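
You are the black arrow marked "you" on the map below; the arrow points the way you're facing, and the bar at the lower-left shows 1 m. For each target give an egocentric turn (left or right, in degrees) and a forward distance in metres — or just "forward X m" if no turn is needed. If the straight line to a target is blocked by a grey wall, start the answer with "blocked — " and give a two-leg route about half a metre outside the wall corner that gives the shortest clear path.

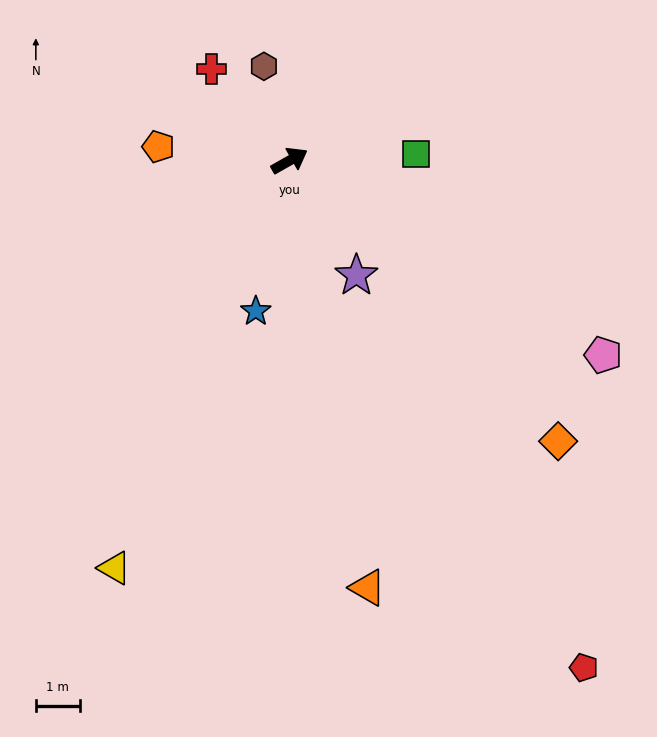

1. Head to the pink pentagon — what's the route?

turn right 61°, forward 8.4 m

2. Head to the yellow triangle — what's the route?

turn right 143°, forward 10.1 m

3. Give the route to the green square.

turn right 26°, forward 2.9 m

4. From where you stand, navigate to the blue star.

turn right 132°, forward 3.5 m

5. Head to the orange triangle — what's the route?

turn right 109°, forward 9.9 m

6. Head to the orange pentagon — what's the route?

turn left 144°, forward 3.0 m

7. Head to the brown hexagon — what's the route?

turn left 76°, forward 2.2 m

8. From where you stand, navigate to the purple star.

turn right 89°, forward 3.0 m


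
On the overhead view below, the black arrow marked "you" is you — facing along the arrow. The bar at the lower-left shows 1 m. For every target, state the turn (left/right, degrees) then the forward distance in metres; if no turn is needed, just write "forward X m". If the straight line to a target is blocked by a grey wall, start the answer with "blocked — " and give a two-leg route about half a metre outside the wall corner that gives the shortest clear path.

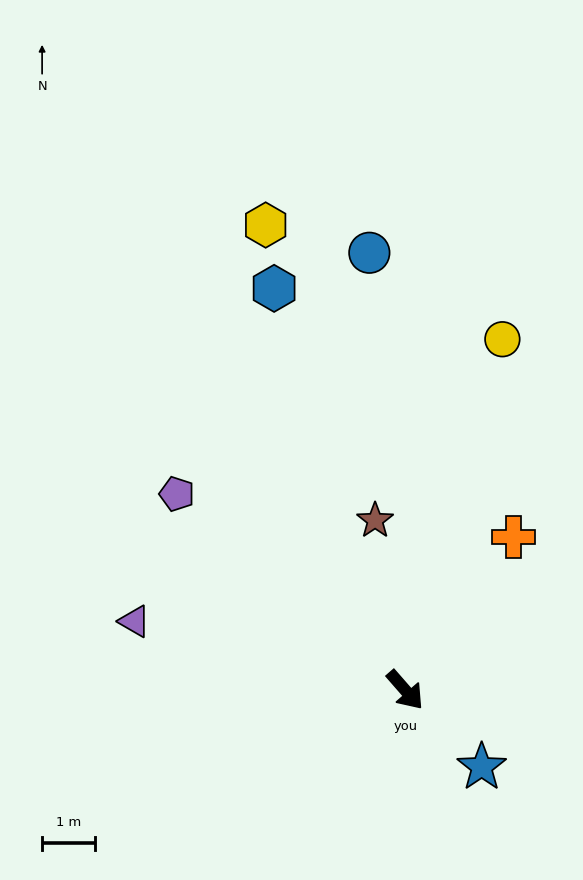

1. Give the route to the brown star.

turn left 149°, forward 3.3 m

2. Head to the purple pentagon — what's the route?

turn right 172°, forward 5.7 m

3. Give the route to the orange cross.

turn left 104°, forward 3.5 m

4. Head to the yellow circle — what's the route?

turn left 123°, forward 6.9 m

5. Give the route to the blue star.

turn left 4°, forward 2.0 m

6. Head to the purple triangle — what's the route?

turn right 145°, forward 5.3 m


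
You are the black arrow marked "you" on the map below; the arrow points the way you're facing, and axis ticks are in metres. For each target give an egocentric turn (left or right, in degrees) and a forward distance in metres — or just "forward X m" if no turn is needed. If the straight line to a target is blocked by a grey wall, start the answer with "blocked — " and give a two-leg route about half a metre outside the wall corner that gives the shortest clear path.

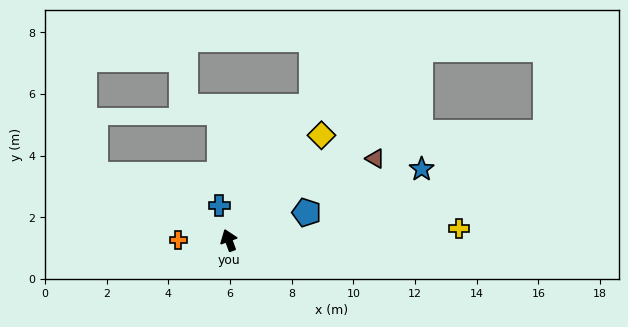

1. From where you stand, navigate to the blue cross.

turn right 5°, forward 1.2 m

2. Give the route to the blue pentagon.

turn right 91°, forward 2.7 m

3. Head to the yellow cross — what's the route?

turn right 107°, forward 7.5 m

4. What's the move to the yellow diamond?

turn right 62°, forward 4.5 m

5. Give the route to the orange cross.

turn left 70°, forward 1.6 m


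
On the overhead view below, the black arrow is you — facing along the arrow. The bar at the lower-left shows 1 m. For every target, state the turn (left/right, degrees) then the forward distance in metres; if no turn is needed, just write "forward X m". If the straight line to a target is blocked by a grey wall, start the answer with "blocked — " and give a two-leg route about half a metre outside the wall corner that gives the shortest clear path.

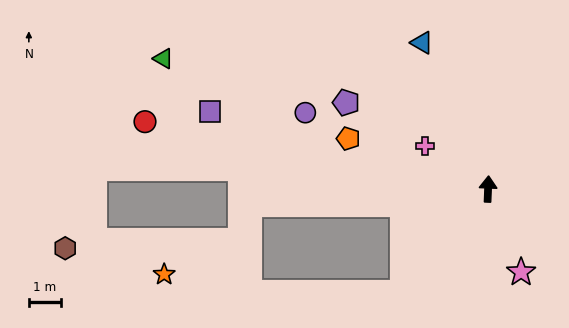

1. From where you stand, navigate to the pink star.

turn right 156°, forward 2.8 m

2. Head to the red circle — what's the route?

turn left 81°, forward 10.9 m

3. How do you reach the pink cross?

turn left 58°, forward 2.4 m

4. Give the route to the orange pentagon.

turn left 72°, forward 4.6 m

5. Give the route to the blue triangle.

turn left 27°, forward 5.0 m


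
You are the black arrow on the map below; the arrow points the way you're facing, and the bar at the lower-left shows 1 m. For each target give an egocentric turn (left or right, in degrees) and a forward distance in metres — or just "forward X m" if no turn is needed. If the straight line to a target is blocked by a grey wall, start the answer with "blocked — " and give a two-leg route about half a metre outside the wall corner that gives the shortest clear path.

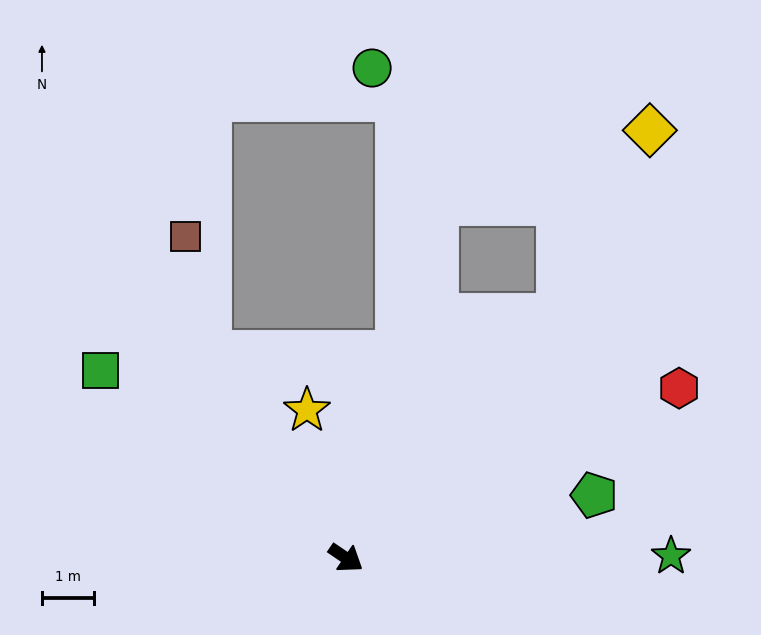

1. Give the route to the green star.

turn left 35°, forward 6.3 m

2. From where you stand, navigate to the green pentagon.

turn left 48°, forward 4.9 m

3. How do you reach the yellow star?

turn left 139°, forward 2.9 m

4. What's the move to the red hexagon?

turn left 61°, forward 7.2 m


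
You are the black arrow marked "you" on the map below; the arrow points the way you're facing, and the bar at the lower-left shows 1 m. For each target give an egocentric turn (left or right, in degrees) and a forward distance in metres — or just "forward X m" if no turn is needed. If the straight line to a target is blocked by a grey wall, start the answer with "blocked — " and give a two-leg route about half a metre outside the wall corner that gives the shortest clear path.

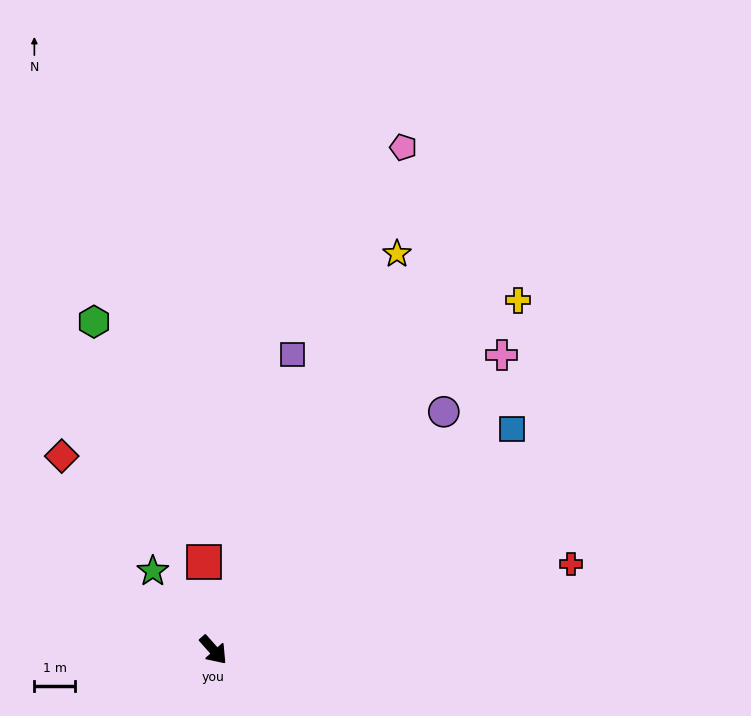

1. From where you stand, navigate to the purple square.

turn left 123°, forward 7.5 m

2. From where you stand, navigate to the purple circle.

turn left 94°, forward 8.1 m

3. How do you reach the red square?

turn left 145°, forward 2.2 m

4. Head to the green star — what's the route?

turn left 176°, forward 2.4 m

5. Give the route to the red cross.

turn left 62°, forward 9.0 m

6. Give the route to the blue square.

turn left 85°, forward 9.1 m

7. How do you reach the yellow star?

turn left 114°, forward 10.7 m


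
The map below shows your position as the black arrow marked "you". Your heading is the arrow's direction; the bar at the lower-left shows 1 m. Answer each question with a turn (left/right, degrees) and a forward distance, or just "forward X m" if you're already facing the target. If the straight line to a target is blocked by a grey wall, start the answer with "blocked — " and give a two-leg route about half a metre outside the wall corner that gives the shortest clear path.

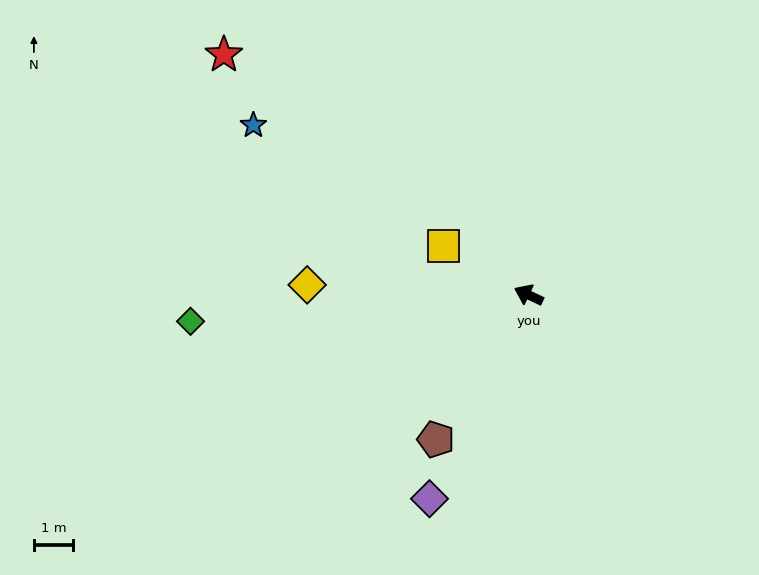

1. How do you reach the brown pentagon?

turn left 82°, forward 4.4 m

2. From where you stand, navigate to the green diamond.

turn left 30°, forward 8.7 m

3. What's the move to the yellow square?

turn right 5°, forward 2.5 m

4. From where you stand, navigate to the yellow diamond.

turn left 23°, forward 5.7 m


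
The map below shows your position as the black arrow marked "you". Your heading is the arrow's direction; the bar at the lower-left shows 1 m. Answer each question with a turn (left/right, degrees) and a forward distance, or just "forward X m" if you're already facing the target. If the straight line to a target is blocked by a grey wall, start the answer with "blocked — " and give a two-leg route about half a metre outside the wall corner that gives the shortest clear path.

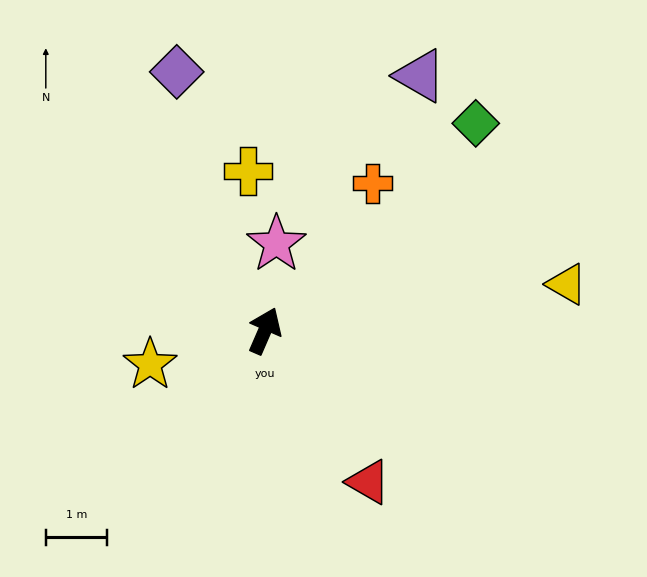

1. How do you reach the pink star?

turn left 16°, forward 1.4 m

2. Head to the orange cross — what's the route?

turn right 13°, forward 3.0 m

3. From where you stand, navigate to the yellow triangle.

turn right 58°, forward 5.0 m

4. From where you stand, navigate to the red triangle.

turn right 122°, forward 3.0 m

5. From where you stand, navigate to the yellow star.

turn left 130°, forward 1.9 m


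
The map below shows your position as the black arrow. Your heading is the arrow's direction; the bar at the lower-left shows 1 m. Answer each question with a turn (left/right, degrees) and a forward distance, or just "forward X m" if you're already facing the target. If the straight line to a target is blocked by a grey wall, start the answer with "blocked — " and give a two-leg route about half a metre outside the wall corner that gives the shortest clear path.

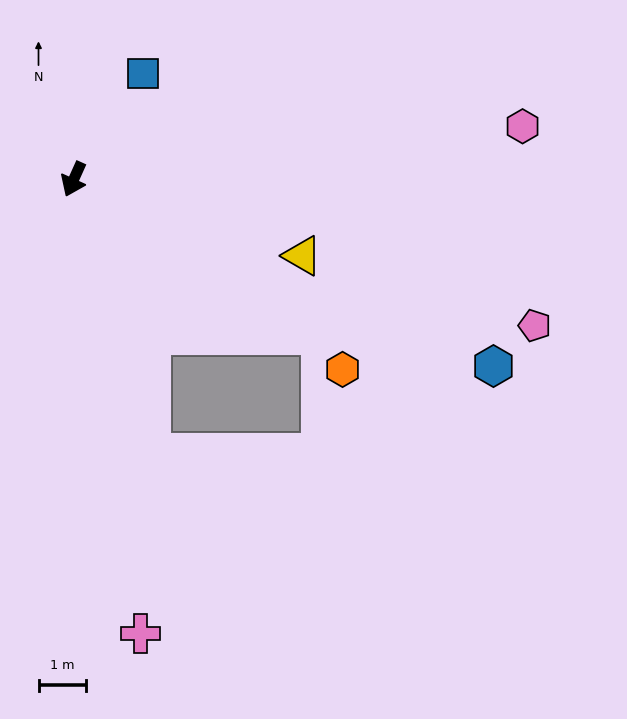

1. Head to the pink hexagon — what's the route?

turn left 121°, forward 9.6 m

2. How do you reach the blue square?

turn left 171°, forward 2.7 m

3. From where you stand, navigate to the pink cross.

turn left 33°, forward 9.7 m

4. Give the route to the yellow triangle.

turn left 96°, forward 5.1 m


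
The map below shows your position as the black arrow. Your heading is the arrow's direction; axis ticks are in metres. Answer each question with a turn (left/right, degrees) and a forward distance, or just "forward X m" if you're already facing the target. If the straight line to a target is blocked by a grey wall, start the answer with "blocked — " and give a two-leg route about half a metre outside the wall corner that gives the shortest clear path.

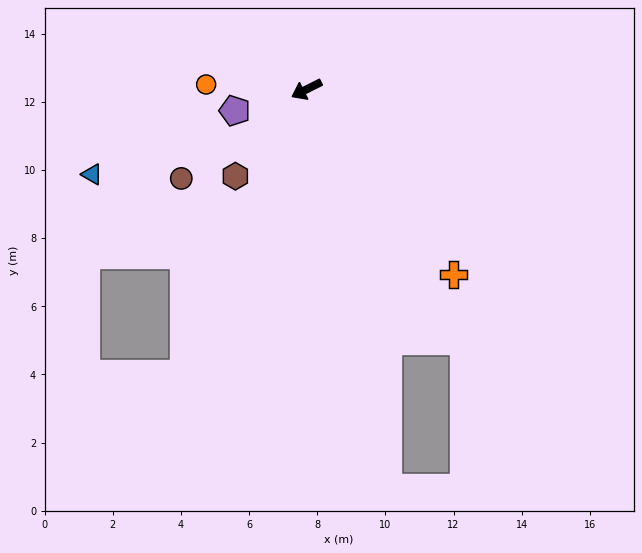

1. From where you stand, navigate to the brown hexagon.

turn left 24°, forward 3.3 m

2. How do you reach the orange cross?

turn left 102°, forward 6.9 m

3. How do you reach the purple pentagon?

turn right 10°, forward 2.2 m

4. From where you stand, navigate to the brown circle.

turn left 9°, forward 4.5 m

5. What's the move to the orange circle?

turn right 29°, forward 3.0 m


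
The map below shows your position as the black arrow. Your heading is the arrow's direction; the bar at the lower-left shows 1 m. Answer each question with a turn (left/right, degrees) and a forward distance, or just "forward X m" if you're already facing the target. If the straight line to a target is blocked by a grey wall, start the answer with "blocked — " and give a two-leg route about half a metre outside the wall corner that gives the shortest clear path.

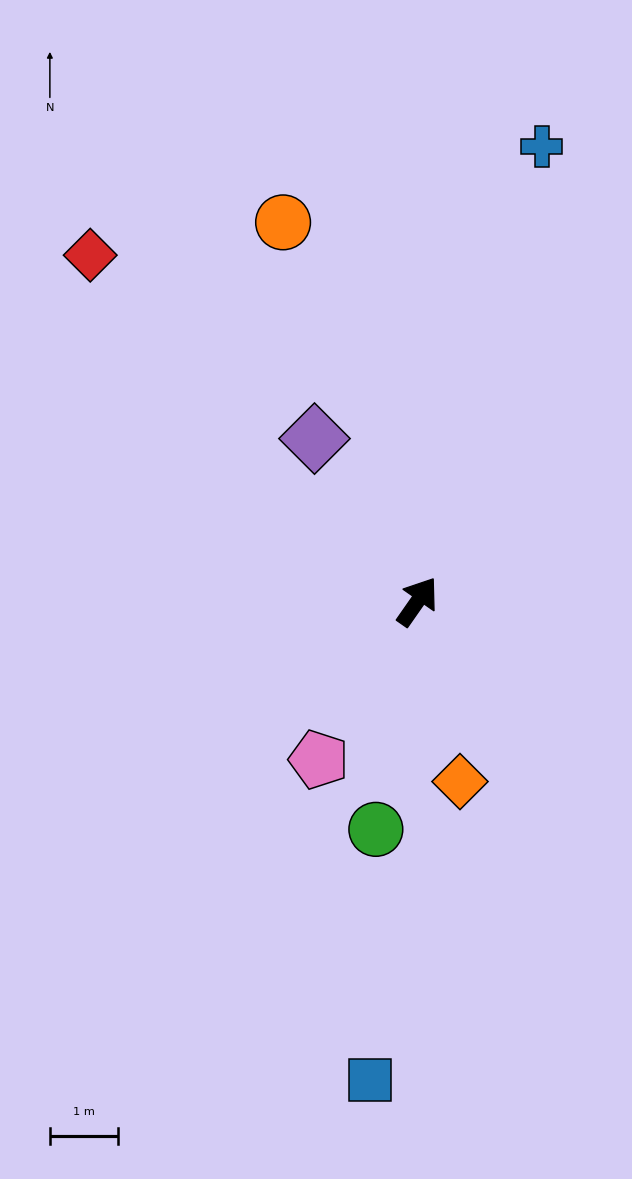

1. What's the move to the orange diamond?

turn right 132°, forward 2.7 m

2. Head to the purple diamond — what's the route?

turn left 67°, forward 2.8 m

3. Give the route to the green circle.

turn right 155°, forward 3.4 m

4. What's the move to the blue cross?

turn left 20°, forward 6.9 m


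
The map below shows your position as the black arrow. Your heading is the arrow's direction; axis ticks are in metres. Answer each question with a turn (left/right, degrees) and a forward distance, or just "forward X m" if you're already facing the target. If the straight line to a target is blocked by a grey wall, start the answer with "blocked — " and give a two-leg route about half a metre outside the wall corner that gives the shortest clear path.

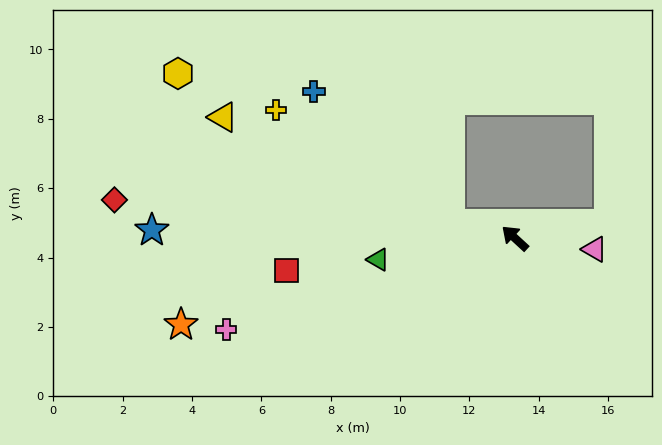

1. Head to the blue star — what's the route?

turn left 41°, forward 10.5 m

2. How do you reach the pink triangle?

turn right 145°, forward 2.3 m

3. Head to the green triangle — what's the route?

turn left 51°, forward 4.0 m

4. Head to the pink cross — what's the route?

turn left 60°, forward 8.7 m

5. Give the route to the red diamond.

turn left 37°, forward 11.6 m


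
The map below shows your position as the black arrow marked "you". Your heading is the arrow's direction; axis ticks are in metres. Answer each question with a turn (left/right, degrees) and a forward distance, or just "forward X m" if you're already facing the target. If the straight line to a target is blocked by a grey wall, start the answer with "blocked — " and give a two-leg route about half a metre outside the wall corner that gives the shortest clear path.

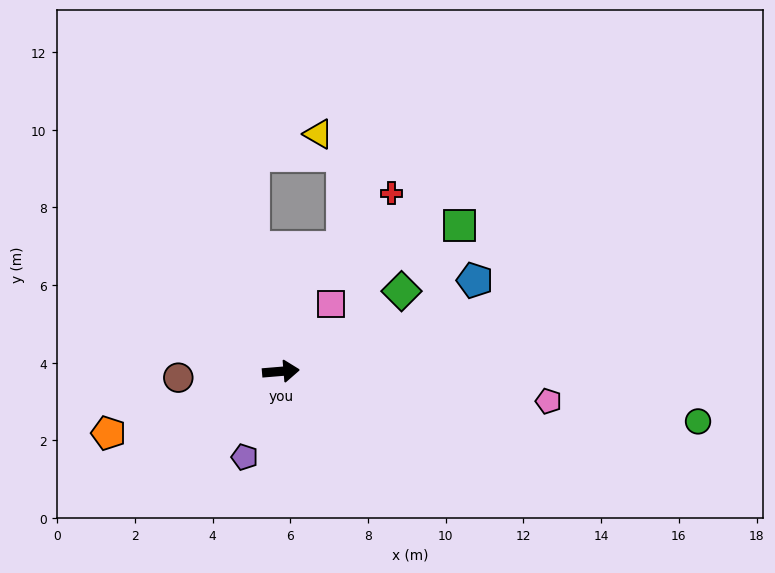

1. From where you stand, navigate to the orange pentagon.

turn right 165°, forward 4.7 m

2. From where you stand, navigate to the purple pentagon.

turn right 118°, forward 2.4 m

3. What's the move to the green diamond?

turn left 29°, forward 3.7 m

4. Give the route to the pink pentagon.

turn right 11°, forward 6.9 m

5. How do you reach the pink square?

turn left 48°, forward 2.2 m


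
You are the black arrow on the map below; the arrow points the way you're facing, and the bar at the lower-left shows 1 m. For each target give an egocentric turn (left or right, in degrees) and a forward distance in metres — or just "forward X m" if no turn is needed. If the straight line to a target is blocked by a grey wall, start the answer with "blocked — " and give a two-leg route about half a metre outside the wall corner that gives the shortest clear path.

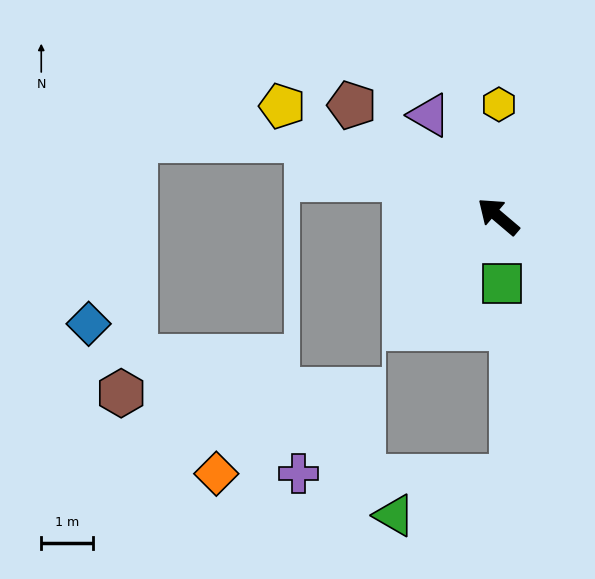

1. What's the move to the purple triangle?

turn right 15°, forward 2.4 m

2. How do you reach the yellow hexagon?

turn right 50°, forward 2.2 m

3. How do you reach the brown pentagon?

turn left 3°, forward 3.5 m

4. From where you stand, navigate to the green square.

turn left 133°, forward 1.3 m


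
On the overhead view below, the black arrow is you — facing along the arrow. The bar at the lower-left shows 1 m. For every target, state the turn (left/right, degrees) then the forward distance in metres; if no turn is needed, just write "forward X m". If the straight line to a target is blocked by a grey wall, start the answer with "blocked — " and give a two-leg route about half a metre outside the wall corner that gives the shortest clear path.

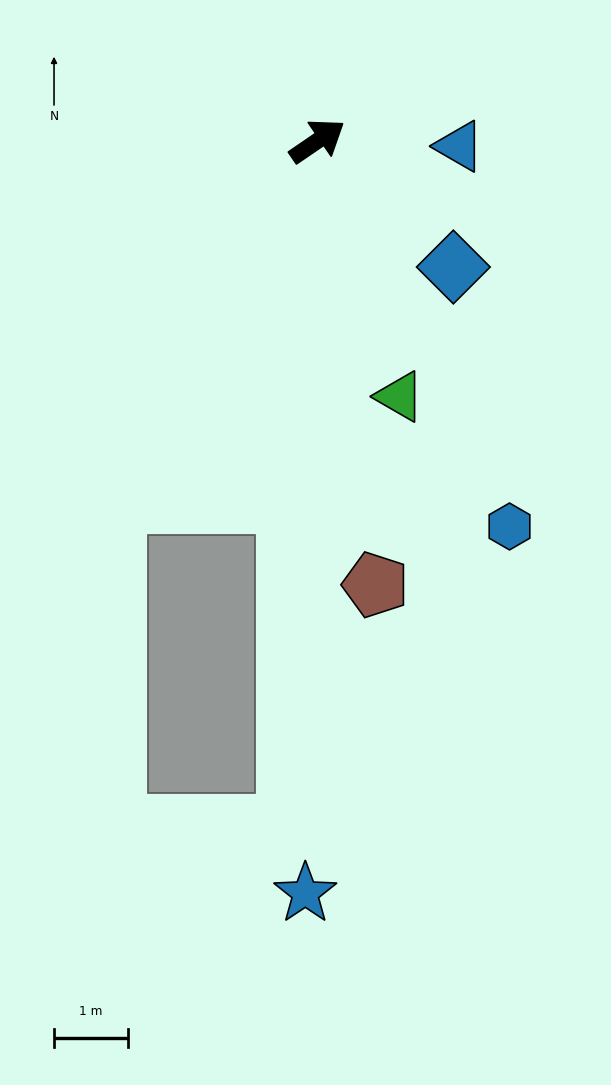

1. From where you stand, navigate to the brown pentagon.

turn right 117°, forward 6.1 m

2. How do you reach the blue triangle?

turn right 37°, forward 1.9 m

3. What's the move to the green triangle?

turn right 107°, forward 3.6 m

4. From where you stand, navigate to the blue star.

turn right 125°, forward 10.2 m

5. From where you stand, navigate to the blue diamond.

turn right 77°, forward 2.5 m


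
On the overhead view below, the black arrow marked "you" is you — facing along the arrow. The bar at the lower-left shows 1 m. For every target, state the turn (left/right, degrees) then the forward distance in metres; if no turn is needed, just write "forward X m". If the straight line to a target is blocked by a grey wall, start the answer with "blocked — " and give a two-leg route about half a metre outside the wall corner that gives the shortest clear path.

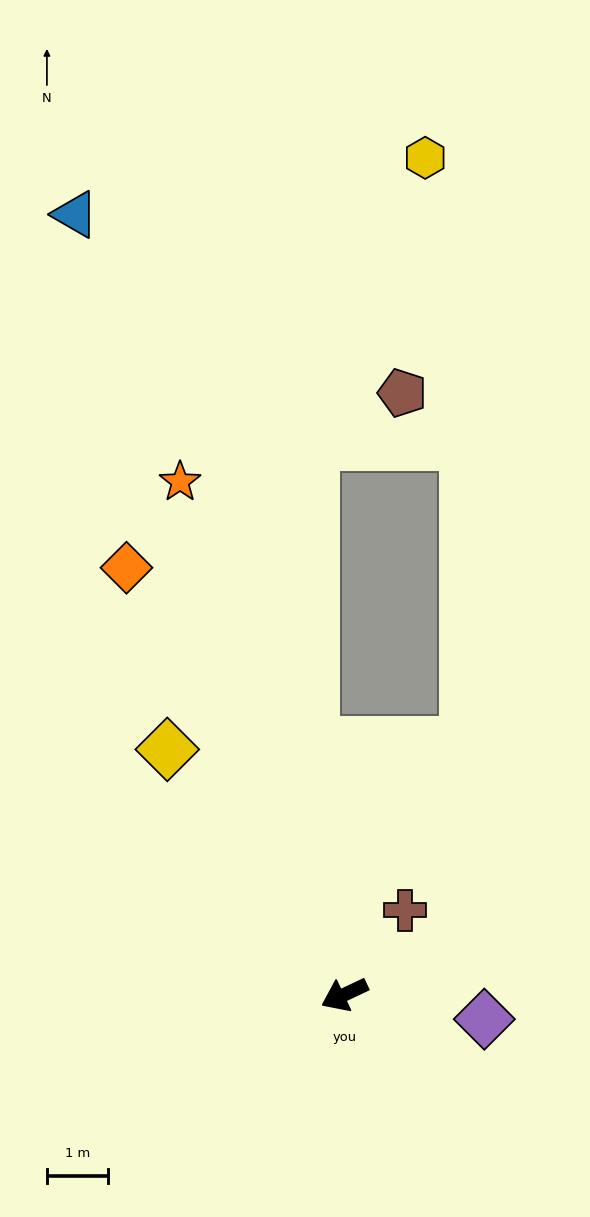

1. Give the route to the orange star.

turn right 98°, forward 8.8 m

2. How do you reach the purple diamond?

turn left 145°, forward 2.3 m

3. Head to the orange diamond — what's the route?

turn right 88°, forward 7.9 m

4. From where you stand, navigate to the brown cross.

turn right 151°, forward 1.7 m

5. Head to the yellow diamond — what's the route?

turn right 79°, forward 5.0 m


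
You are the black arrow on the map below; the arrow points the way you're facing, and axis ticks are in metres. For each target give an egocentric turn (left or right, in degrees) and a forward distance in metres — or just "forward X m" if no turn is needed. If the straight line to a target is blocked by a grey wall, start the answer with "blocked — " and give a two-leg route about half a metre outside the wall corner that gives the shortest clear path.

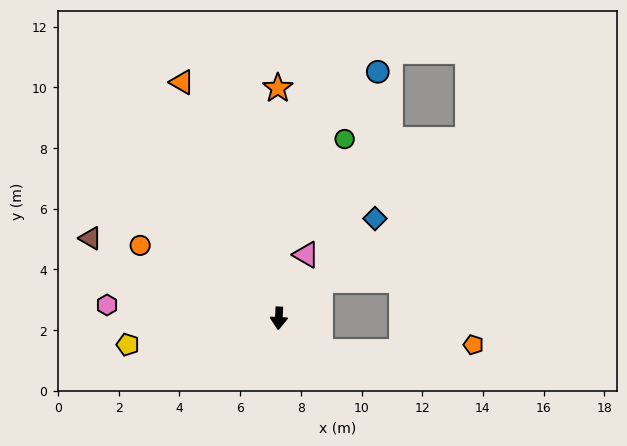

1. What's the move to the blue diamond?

turn left 139°, forward 4.6 m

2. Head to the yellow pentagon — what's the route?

turn right 77°, forward 5.1 m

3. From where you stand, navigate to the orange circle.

turn right 115°, forward 5.2 m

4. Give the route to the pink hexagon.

turn right 92°, forward 5.7 m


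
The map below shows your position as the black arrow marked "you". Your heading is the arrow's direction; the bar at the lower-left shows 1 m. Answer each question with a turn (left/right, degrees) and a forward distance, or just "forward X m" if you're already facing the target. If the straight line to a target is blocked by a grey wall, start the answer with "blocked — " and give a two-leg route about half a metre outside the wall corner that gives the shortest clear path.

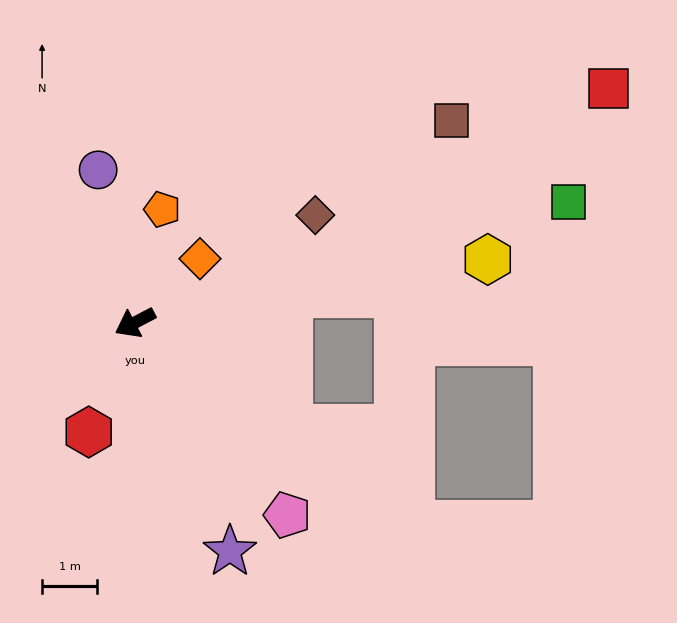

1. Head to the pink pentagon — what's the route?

turn left 101°, forward 4.5 m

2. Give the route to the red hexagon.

turn left 39°, forward 2.2 m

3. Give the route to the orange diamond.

turn right 163°, forward 1.7 m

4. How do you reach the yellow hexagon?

turn left 162°, forward 6.5 m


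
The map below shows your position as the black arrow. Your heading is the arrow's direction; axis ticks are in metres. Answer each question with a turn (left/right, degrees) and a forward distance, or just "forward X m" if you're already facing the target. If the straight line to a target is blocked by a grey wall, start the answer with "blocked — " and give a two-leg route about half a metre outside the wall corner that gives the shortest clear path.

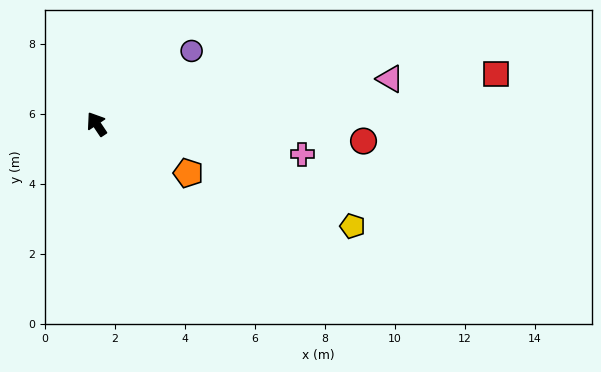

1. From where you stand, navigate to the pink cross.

turn right 132°, forward 5.9 m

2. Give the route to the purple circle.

turn right 86°, forward 3.4 m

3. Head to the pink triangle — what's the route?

turn right 115°, forward 8.5 m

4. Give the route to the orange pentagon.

turn right 152°, forward 3.0 m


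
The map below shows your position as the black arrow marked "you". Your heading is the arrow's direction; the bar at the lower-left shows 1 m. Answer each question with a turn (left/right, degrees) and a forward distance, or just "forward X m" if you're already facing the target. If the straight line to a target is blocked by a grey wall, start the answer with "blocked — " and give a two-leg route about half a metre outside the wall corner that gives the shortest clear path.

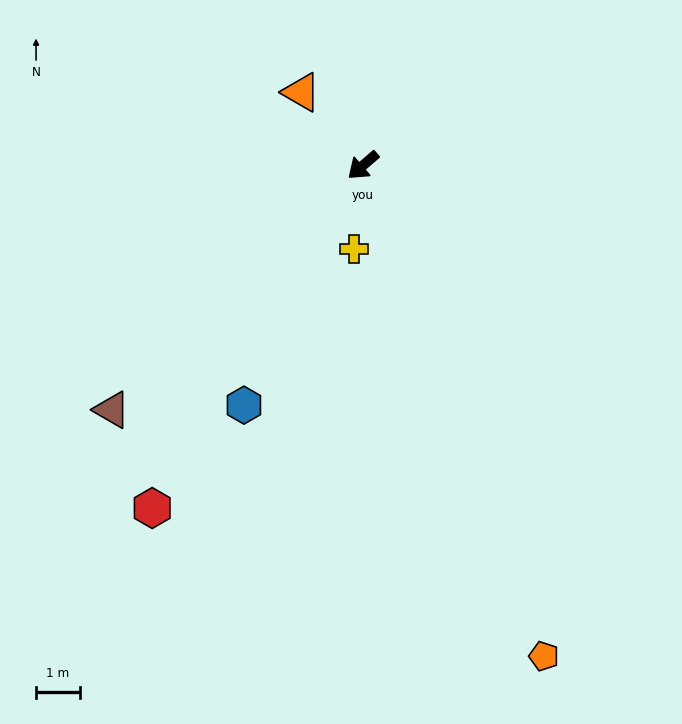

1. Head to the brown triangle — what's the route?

turn left 3°, forward 8.0 m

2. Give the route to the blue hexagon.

turn left 23°, forward 6.1 m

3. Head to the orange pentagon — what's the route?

turn left 69°, forward 11.9 m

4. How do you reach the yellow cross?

turn left 43°, forward 1.9 m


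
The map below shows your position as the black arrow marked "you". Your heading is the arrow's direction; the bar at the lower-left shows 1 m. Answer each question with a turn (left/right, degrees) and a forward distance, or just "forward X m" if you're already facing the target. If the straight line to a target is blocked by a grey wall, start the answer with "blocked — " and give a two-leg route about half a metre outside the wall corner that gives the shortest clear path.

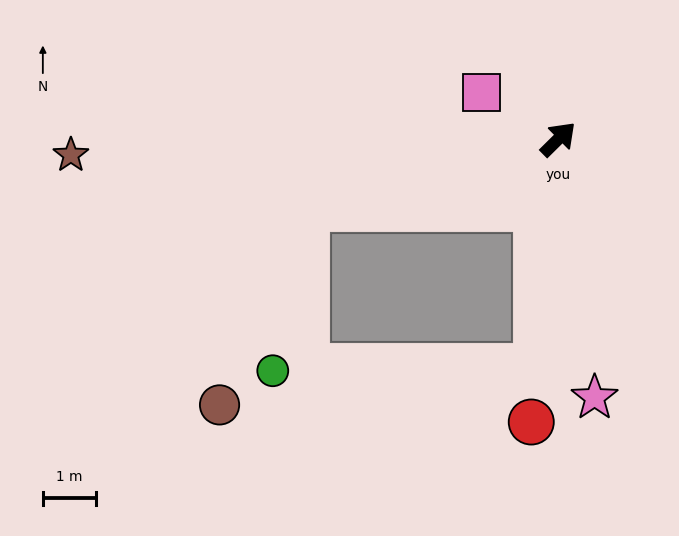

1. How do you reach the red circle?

turn right 140°, forward 5.3 m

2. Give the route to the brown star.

turn left 137°, forward 9.2 m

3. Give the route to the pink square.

turn left 104°, forward 1.7 m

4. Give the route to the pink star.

turn right 127°, forward 4.9 m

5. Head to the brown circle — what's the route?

blocked — turn left 151°, forward 4.9 m, then turn left 50°, forward 4.0 m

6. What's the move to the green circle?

blocked — turn left 151°, forward 4.9 m, then turn left 62°, forward 3.1 m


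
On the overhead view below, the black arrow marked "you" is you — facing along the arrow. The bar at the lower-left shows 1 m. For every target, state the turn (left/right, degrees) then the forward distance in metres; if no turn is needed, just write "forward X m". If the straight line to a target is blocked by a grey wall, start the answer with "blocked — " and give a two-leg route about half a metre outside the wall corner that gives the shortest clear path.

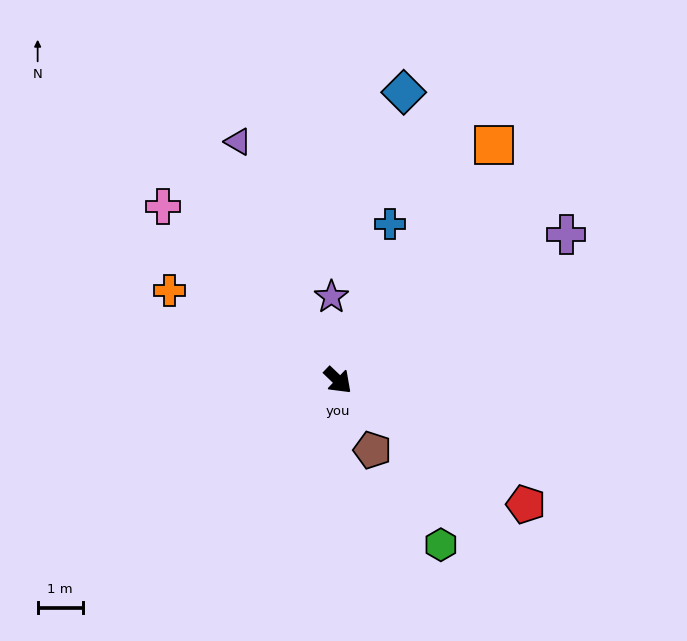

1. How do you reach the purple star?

turn left 138°, forward 1.9 m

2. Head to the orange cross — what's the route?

turn right 164°, forward 4.2 m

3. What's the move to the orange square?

turn left 100°, forward 6.3 m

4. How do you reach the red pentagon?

turn left 10°, forward 5.0 m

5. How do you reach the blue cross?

turn left 115°, forward 3.7 m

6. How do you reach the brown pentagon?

turn right 20°, forward 1.7 m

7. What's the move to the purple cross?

turn left 76°, forward 6.0 m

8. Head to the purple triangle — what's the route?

turn left 156°, forward 5.7 m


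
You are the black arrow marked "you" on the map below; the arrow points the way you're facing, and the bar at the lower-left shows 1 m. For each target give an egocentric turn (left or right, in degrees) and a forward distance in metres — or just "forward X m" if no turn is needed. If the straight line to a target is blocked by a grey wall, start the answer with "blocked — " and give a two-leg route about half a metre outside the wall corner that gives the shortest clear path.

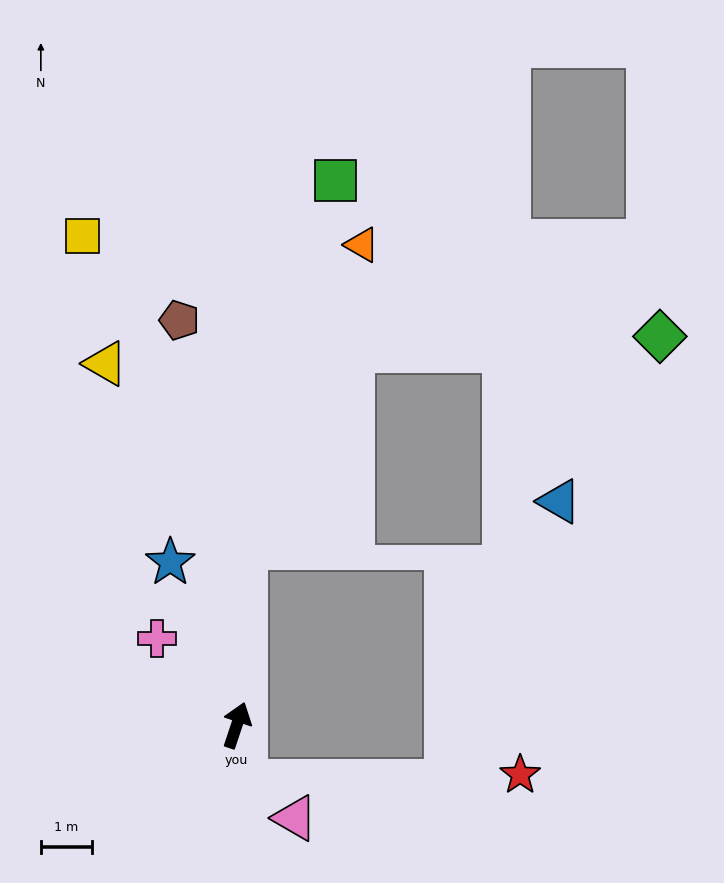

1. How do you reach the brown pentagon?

turn left 26°, forward 8.0 m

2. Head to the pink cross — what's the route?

turn left 61°, forward 2.3 m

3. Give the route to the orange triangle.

blocked — turn left 15°, forward 3.5 m, then turn right 18°, forward 6.3 m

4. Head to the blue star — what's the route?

turn left 41°, forward 3.4 m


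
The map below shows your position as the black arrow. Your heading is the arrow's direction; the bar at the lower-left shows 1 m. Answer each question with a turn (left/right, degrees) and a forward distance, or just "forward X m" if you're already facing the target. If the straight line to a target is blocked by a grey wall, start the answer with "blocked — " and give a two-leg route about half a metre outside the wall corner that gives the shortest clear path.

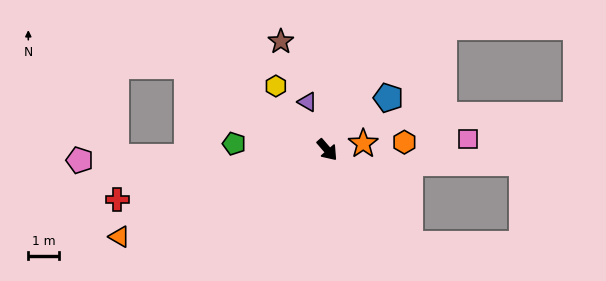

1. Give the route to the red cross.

turn right 118°, forward 7.0 m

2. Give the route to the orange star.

turn left 59°, forward 1.2 m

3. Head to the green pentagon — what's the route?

turn right 135°, forward 3.0 m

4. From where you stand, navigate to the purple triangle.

turn left 162°, forward 1.7 m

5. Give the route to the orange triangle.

turn right 108°, forward 7.3 m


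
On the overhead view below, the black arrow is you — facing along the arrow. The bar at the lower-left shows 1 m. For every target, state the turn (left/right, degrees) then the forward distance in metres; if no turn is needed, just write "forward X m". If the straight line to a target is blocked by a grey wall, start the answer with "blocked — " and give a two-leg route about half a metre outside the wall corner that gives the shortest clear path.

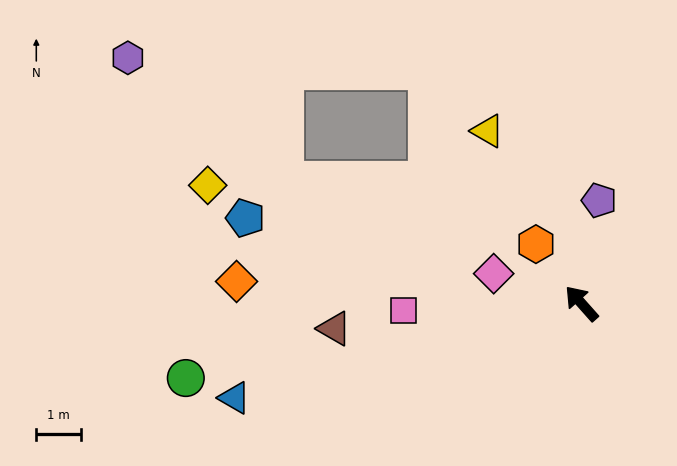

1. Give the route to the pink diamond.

turn left 30°, forward 2.1 m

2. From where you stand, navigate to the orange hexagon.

turn right 4°, forward 1.7 m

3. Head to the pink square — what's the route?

turn left 51°, forward 4.0 m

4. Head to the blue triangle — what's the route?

turn left 64°, forward 8.0 m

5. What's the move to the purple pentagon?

turn right 51°, forward 2.3 m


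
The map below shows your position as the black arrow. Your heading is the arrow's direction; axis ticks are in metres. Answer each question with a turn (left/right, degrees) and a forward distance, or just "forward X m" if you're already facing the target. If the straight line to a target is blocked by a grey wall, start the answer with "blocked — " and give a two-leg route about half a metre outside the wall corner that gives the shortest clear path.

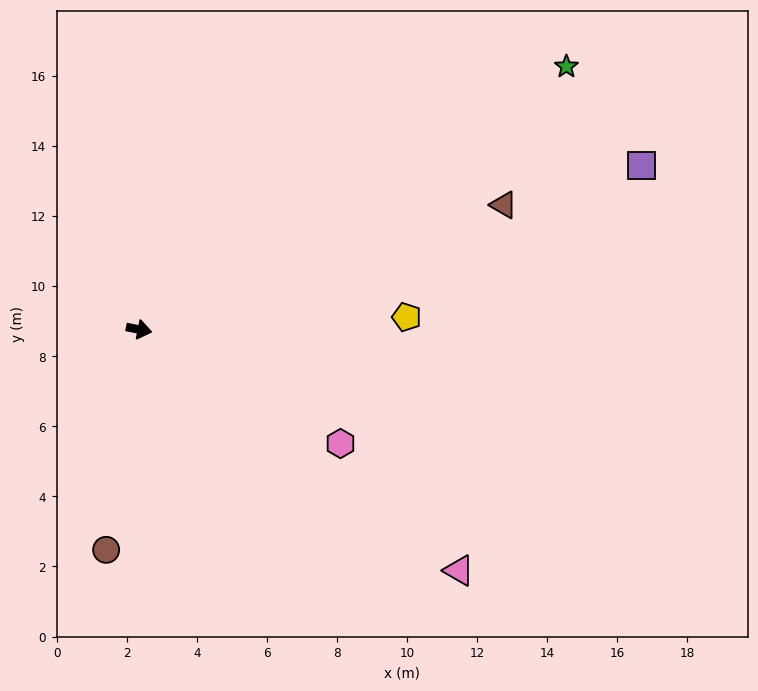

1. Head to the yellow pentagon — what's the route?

turn left 14°, forward 7.6 m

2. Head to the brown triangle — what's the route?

turn left 30°, forward 11.0 m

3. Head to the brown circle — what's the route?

turn right 87°, forward 6.4 m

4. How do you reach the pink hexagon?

turn right 18°, forward 6.6 m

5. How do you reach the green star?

turn left 43°, forward 14.3 m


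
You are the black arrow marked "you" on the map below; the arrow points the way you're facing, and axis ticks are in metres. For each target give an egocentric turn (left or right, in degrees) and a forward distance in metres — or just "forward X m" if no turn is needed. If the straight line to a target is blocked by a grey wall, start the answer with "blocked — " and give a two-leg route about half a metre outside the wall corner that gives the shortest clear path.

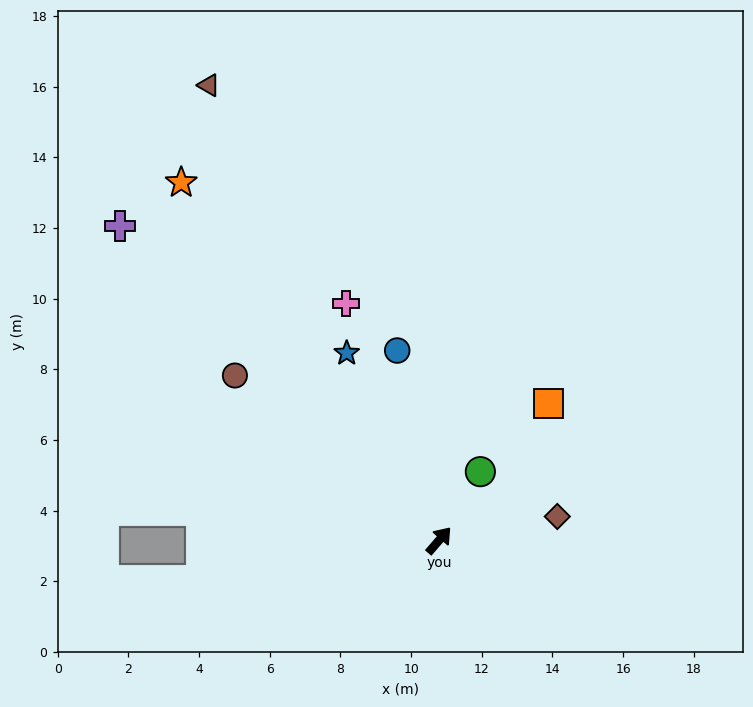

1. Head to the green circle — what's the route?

turn left 10°, forward 2.3 m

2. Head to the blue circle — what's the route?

turn left 53°, forward 5.5 m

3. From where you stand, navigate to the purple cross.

turn left 86°, forward 12.7 m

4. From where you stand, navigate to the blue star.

turn left 67°, forward 5.9 m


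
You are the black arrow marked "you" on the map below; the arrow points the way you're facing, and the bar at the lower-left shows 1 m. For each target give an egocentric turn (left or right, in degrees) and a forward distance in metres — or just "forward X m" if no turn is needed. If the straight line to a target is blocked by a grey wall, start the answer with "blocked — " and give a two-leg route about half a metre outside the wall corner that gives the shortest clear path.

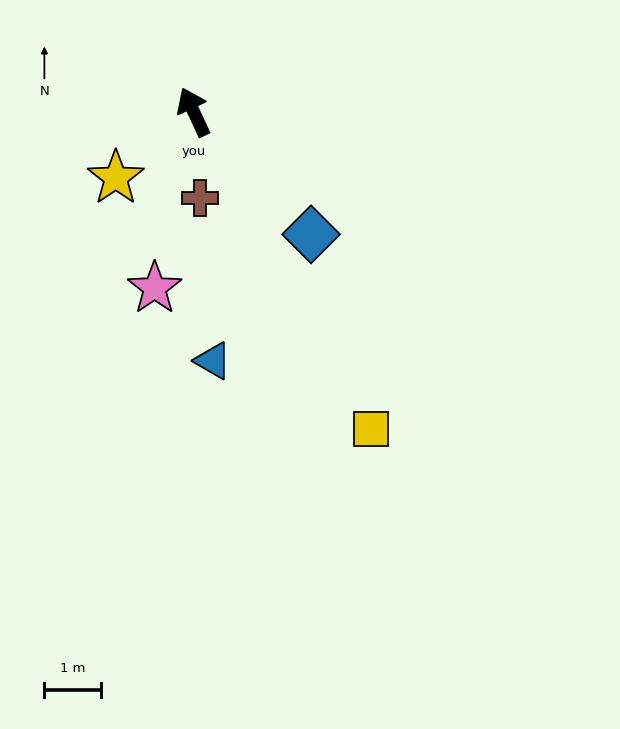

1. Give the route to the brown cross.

turn left 159°, forward 1.5 m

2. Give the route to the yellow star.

turn left 105°, forward 1.8 m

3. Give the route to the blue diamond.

turn right 161°, forward 3.0 m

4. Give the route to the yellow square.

turn right 176°, forward 6.4 m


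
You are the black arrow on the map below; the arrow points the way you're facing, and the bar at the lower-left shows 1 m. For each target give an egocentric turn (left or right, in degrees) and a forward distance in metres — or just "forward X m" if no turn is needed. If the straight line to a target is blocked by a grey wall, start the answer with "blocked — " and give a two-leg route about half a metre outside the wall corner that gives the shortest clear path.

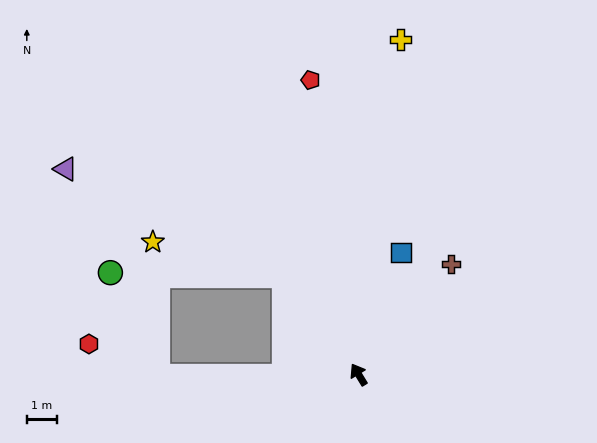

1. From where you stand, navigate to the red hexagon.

blocked — turn left 59°, forward 6.7 m, then turn right 26°, forward 2.5 m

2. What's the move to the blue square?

turn right 51°, forward 4.3 m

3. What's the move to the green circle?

blocked — turn left 5°, forward 4.1 m, then turn left 53°, forward 5.8 m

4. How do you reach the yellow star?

blocked — turn left 5°, forward 4.1 m, then turn left 39°, forward 4.5 m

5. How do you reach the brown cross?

turn right 71°, forward 4.8 m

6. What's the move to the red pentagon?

turn right 22°, forward 10.0 m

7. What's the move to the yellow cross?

turn right 39°, forward 11.3 m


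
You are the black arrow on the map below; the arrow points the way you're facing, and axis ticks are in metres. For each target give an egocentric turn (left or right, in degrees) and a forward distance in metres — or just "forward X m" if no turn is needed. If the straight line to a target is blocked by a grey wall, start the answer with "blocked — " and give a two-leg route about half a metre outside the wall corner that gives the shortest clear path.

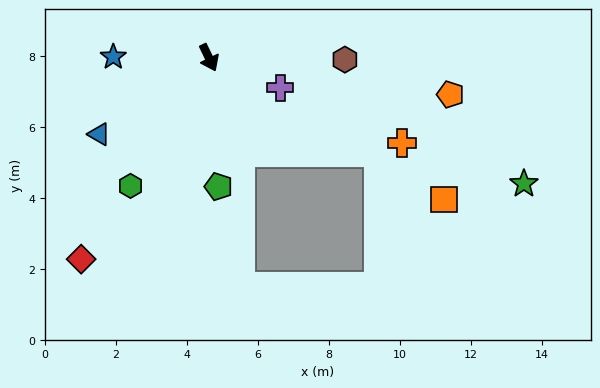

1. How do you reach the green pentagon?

turn right 21°, forward 3.6 m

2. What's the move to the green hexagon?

turn right 57°, forward 4.2 m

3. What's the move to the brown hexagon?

turn left 63°, forward 3.8 m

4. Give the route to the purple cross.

turn left 41°, forward 2.2 m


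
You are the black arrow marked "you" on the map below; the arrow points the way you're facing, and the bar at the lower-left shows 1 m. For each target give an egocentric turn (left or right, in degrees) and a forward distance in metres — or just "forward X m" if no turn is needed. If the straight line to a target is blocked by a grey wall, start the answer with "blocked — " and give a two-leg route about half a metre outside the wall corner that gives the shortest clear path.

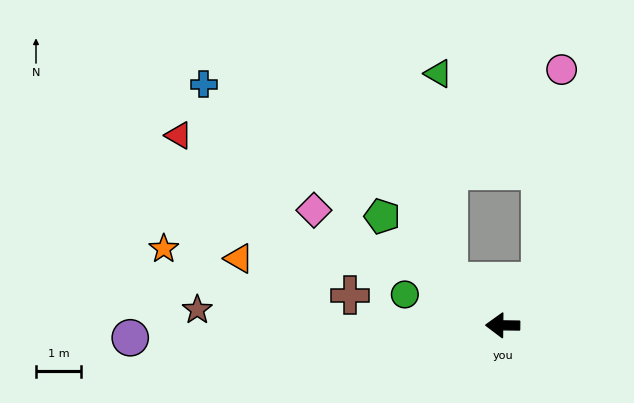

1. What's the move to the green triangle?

blocked — turn right 39°, forward 1.5 m, then turn right 47°, forward 4.6 m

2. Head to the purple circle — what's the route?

turn left 3°, forward 8.3 m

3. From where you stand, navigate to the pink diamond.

turn right 31°, forward 4.9 m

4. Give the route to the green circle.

turn right 17°, forward 2.3 m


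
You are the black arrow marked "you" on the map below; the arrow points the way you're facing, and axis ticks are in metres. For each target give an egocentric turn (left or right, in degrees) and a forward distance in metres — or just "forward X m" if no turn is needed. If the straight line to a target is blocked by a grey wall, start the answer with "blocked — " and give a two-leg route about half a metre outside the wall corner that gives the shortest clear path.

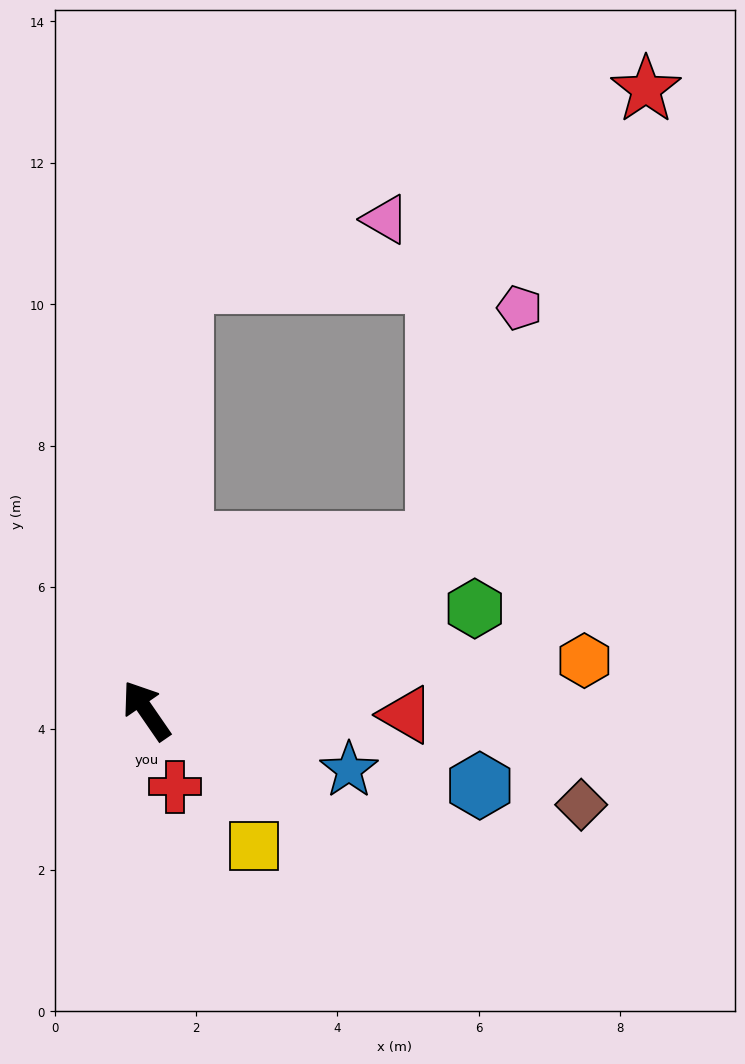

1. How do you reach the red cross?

turn left 166°, forward 1.2 m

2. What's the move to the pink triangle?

blocked — turn right 40°, forward 6.1 m, then turn right 67°, forward 3.0 m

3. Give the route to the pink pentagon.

blocked — turn right 94°, forward 4.7 m, then turn left 40°, forward 3.5 m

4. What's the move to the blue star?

turn right 141°, forward 3.0 m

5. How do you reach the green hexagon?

turn right 107°, forward 4.9 m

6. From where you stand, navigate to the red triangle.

turn right 126°, forward 3.7 m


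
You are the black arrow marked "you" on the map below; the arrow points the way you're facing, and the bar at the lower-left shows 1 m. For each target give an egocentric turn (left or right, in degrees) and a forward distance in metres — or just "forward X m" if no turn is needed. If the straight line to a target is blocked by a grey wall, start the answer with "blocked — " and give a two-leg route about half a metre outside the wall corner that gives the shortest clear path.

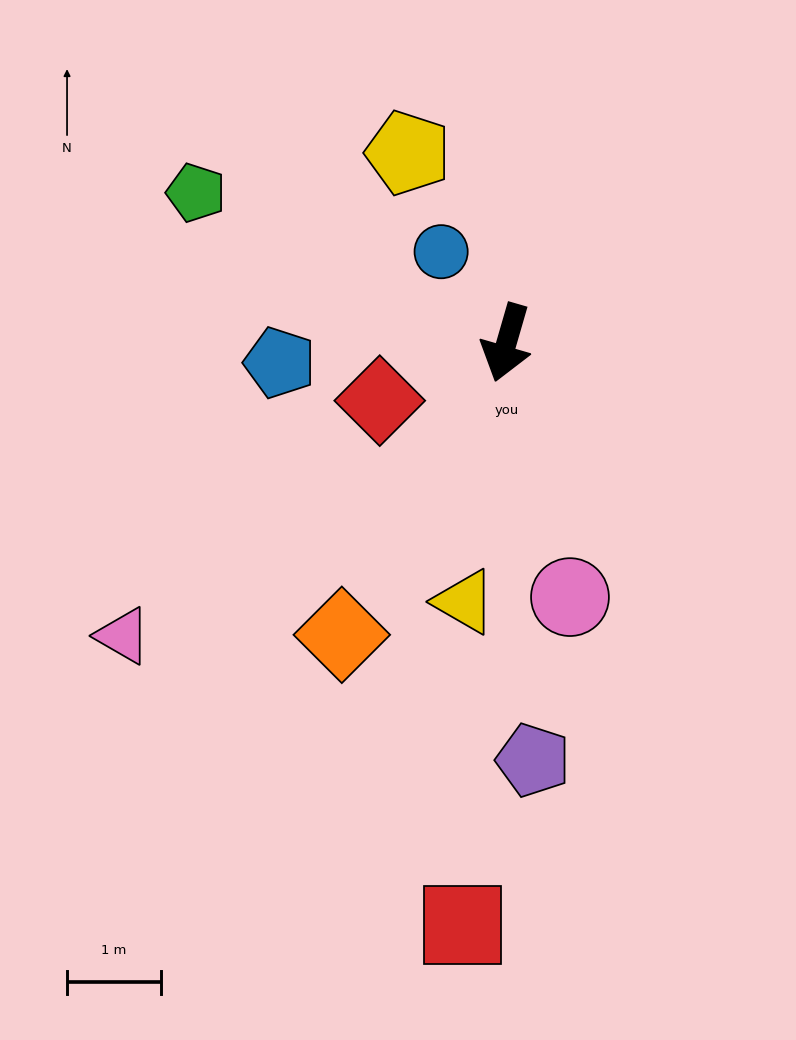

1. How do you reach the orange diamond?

turn right 13°, forward 3.6 m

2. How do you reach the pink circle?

turn left 30°, forward 2.8 m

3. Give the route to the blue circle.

turn right 128°, forward 1.2 m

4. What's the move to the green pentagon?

turn right 100°, forward 3.7 m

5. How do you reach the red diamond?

turn right 49°, forward 1.5 m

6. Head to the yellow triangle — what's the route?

turn left 7°, forward 2.8 m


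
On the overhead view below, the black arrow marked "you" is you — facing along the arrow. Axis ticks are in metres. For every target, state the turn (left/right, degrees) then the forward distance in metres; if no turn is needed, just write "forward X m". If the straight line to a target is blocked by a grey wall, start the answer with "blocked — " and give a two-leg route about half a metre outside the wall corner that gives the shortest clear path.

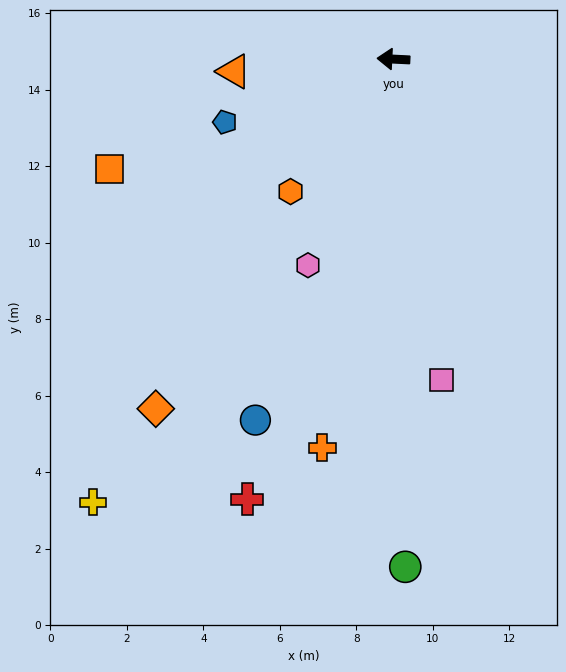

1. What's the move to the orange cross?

turn left 82°, forward 10.3 m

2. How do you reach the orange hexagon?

turn left 55°, forward 4.4 m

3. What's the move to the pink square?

turn left 101°, forward 8.5 m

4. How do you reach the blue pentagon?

turn left 23°, forward 4.7 m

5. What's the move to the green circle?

turn left 94°, forward 13.3 m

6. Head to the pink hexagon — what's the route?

turn left 70°, forward 5.8 m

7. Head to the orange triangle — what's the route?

turn left 7°, forward 4.2 m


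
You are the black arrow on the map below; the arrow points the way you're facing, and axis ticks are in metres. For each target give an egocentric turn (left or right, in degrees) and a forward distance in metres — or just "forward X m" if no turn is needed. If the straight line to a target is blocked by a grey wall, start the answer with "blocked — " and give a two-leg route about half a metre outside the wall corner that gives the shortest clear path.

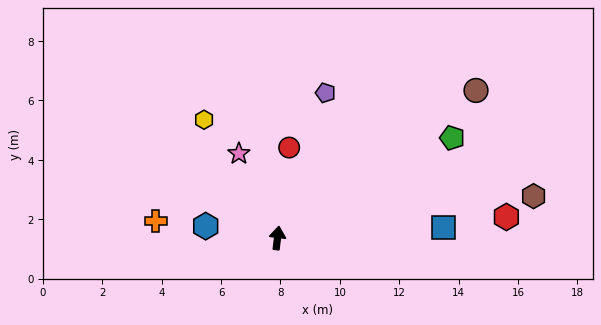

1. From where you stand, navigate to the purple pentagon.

turn right 11°, forward 5.1 m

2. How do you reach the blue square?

turn right 79°, forward 5.6 m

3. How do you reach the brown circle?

turn right 46°, forward 8.3 m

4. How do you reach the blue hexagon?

turn left 88°, forward 2.5 m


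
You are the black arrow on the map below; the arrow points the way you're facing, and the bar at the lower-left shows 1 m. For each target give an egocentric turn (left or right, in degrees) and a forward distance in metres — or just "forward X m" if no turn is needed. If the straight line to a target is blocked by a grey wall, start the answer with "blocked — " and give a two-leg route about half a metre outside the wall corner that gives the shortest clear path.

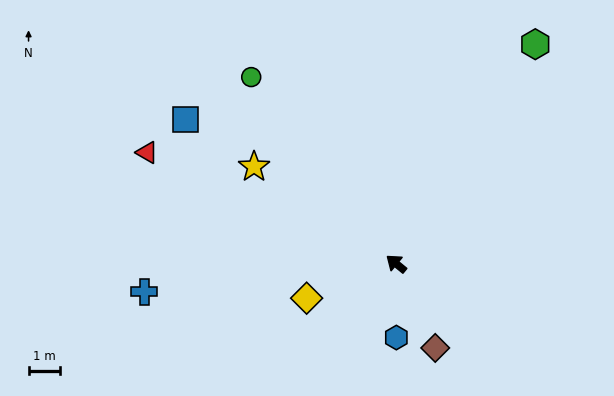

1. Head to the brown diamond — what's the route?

turn left 154°, forward 2.9 m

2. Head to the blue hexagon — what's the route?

turn left 130°, forward 2.3 m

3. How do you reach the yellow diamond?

turn left 60°, forward 3.0 m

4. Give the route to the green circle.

turn right 13°, forward 7.4 m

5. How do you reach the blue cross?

turn left 46°, forward 8.0 m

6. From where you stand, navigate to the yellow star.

turn left 5°, forward 5.4 m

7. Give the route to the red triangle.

turn left 15°, forward 8.6 m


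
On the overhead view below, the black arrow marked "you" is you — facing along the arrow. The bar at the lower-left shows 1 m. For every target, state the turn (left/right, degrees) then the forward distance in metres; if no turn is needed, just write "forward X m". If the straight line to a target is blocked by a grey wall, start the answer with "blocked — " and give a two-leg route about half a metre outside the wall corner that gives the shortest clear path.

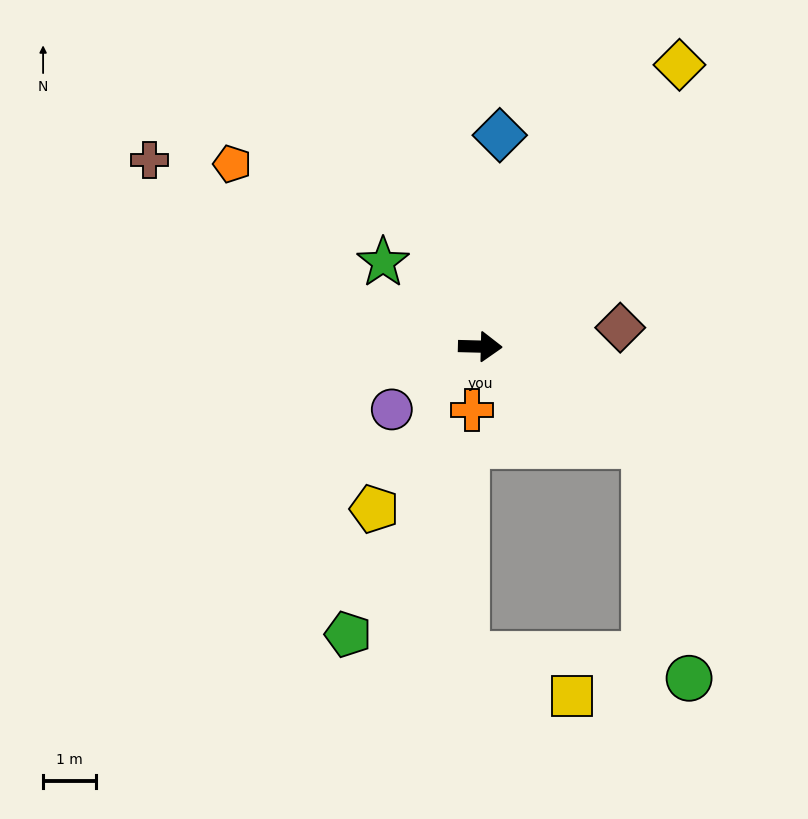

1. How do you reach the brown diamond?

turn left 9°, forward 2.6 m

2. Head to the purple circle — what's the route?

turn right 143°, forward 2.0 m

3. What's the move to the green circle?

blocked — turn right 30°, forward 3.6 m, then turn right 48°, forward 4.4 m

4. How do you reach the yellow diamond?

turn left 56°, forward 6.5 m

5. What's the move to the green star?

turn left 141°, forward 2.4 m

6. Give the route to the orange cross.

turn right 96°, forward 1.2 m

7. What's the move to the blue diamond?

turn left 86°, forward 4.0 m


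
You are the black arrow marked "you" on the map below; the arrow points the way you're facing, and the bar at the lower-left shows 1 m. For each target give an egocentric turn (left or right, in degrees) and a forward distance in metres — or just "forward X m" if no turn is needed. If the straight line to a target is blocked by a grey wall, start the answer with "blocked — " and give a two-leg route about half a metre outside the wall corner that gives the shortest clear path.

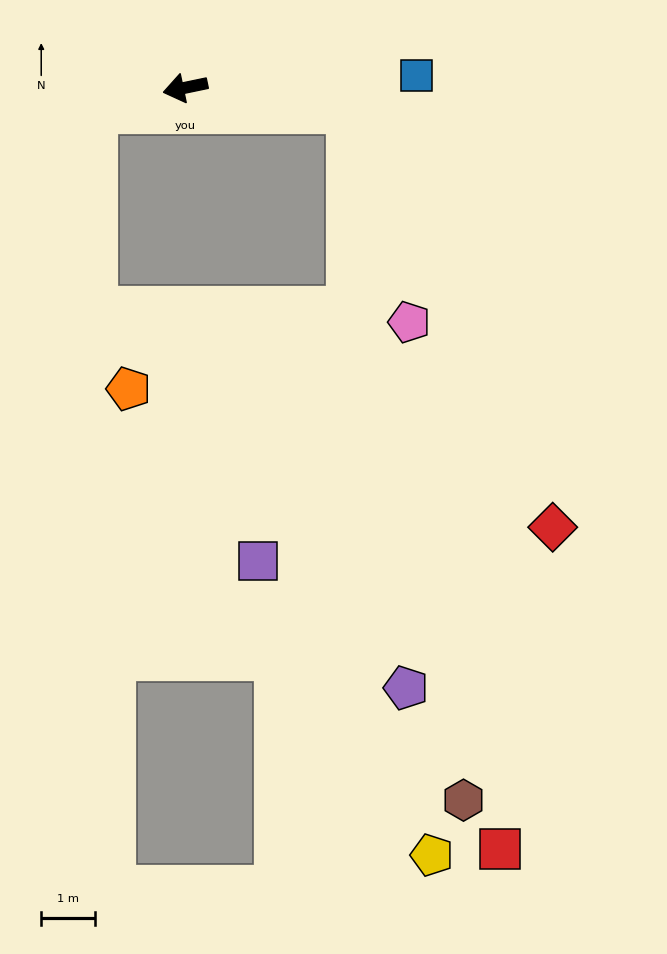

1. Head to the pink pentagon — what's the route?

blocked — turn left 160°, forward 3.1 m, then turn right 66°, forward 4.1 m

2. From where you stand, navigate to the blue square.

turn left 171°, forward 4.3 m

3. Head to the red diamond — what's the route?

blocked — turn left 160°, forward 3.1 m, then turn right 56°, forward 8.7 m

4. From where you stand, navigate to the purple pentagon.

blocked — turn left 160°, forward 3.1 m, then turn right 76°, forward 10.9 m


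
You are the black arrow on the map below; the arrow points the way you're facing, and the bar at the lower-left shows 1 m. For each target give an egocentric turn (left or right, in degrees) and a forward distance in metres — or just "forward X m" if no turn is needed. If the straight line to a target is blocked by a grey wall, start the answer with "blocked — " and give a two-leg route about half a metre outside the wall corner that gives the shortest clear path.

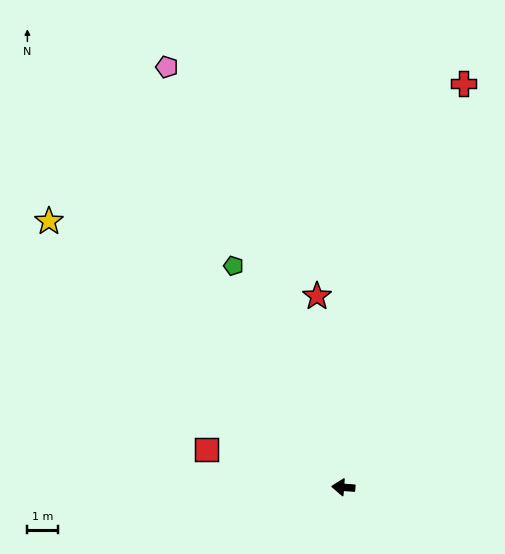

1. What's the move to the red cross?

turn right 102°, forward 13.6 m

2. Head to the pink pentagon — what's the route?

turn right 63°, forward 14.8 m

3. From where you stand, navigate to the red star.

turn right 78°, forward 6.2 m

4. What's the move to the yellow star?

turn right 38°, forward 12.9 m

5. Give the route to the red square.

turn right 11°, forward 4.6 m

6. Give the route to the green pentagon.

turn right 59°, forward 8.0 m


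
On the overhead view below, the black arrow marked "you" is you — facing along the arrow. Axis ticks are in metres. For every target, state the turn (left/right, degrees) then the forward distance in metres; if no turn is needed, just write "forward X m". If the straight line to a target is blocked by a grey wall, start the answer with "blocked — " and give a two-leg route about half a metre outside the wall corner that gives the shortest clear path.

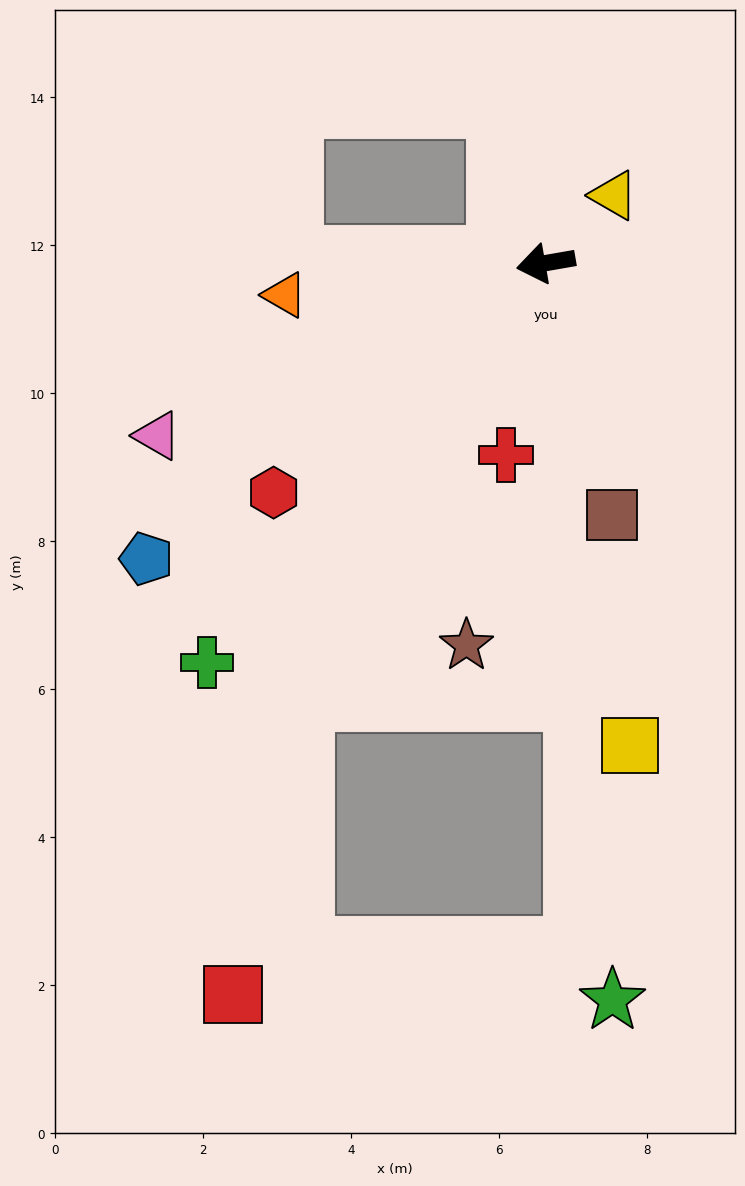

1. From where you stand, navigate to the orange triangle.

turn right 3°, forward 3.6 m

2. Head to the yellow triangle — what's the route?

turn right 145°, forward 1.3 m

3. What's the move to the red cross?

turn left 68°, forward 2.6 m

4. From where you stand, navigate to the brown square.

turn left 95°, forward 3.5 m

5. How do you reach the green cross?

turn left 40°, forward 7.1 m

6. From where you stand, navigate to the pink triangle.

turn left 14°, forward 5.7 m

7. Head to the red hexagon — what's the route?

turn left 30°, forward 4.8 m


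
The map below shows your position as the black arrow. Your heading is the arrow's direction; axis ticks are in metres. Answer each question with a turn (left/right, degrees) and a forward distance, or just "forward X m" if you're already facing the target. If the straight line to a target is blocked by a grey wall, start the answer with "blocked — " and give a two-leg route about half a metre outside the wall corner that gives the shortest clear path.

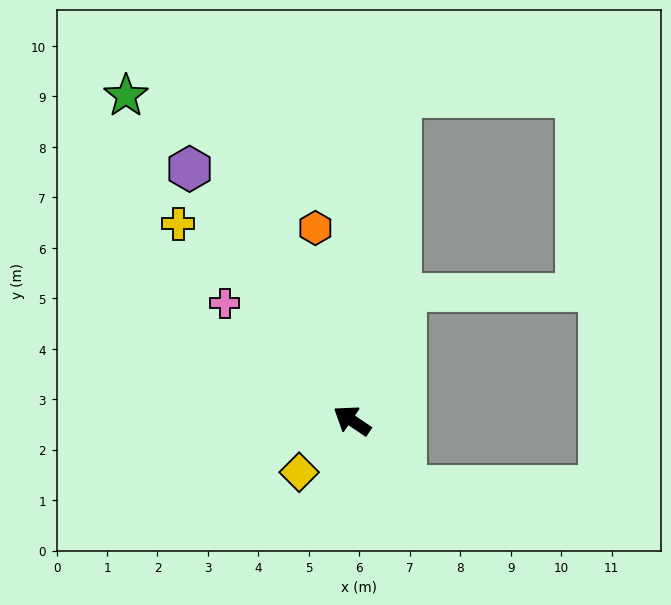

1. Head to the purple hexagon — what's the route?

turn right 23°, forward 5.9 m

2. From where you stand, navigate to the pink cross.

turn right 9°, forward 3.4 m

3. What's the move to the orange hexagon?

turn right 45°, forward 3.9 m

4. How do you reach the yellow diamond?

turn left 78°, forward 1.5 m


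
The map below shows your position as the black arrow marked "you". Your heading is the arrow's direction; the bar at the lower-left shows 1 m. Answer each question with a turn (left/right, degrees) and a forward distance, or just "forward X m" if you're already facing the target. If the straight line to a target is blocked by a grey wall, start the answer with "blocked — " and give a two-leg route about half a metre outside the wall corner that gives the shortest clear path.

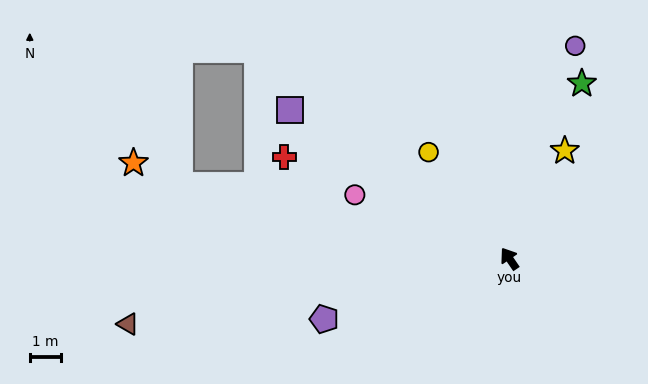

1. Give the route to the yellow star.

turn right 61°, forward 3.9 m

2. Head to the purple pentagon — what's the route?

turn left 74°, forward 6.2 m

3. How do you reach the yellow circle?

turn left 3°, forward 4.3 m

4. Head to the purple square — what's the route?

turn left 22°, forward 8.4 m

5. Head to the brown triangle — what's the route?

turn left 65°, forward 12.3 m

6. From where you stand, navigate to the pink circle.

turn left 33°, forward 5.3 m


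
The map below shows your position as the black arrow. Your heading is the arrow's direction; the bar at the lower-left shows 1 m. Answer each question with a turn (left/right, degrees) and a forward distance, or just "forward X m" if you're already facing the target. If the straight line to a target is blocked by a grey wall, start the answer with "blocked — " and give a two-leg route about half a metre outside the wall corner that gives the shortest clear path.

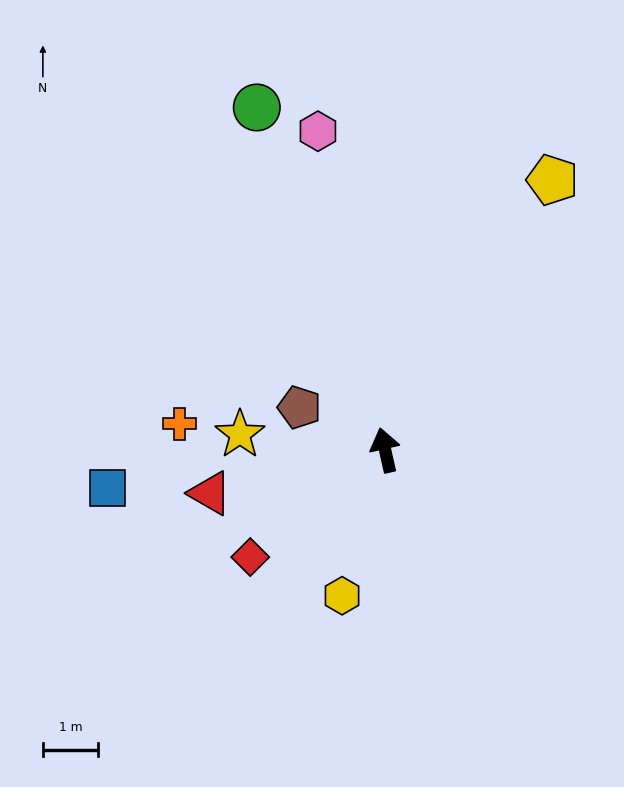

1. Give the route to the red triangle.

turn left 91°, forward 3.3 m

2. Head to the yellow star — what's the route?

turn left 71°, forward 2.7 m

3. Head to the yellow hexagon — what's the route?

turn left 151°, forward 2.8 m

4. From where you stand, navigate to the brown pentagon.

turn left 51°, forward 1.7 m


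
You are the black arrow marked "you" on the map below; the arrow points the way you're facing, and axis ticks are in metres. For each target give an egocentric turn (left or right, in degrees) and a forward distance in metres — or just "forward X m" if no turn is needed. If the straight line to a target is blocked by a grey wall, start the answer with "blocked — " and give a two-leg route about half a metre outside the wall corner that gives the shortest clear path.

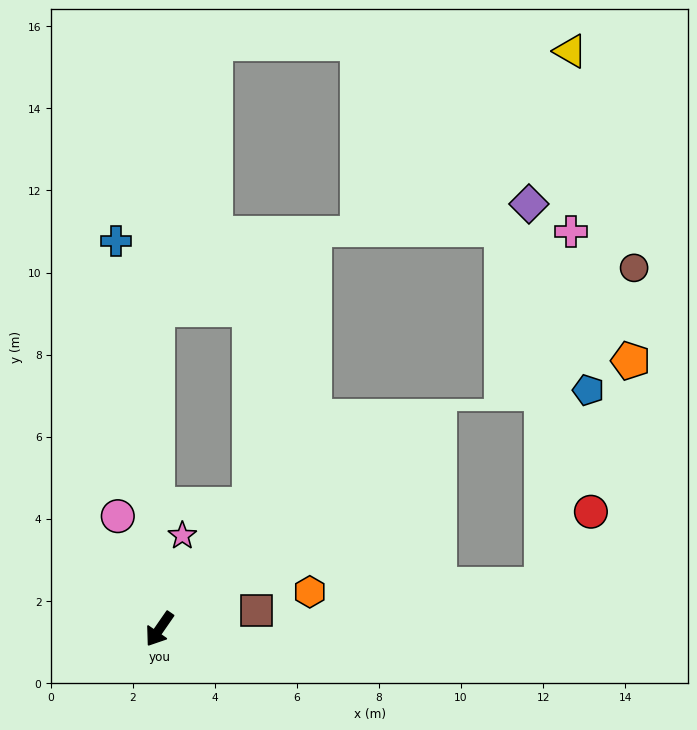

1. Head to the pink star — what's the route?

turn right 159°, forward 2.3 m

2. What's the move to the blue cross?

turn right 139°, forward 9.5 m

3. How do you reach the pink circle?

turn right 125°, forward 2.9 m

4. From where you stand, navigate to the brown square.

turn left 135°, forward 2.4 m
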